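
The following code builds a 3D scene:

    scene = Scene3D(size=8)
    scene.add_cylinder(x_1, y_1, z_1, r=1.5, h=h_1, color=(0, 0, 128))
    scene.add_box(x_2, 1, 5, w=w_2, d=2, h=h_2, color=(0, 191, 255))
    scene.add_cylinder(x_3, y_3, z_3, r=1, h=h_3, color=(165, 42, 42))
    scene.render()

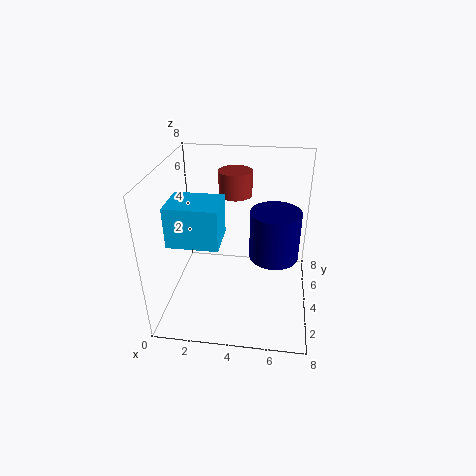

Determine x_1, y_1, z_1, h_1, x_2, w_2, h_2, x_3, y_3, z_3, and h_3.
x_1 = 6; y_1 = 5.5; z_1 = 2; h_1 = 3; x_2 = 1; w_2 = 2.5; h_2 = 2; x_3 = 3.5; y_3 = 6.5; z_3 = 5.5; h_3 = 1.5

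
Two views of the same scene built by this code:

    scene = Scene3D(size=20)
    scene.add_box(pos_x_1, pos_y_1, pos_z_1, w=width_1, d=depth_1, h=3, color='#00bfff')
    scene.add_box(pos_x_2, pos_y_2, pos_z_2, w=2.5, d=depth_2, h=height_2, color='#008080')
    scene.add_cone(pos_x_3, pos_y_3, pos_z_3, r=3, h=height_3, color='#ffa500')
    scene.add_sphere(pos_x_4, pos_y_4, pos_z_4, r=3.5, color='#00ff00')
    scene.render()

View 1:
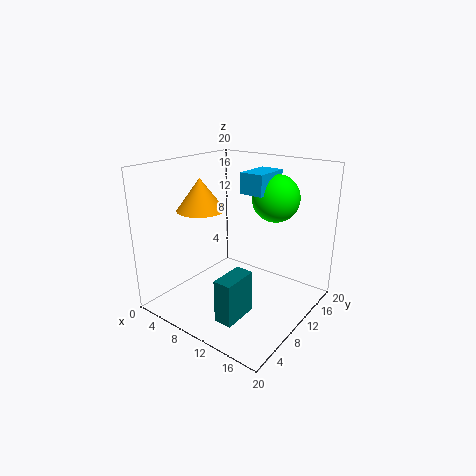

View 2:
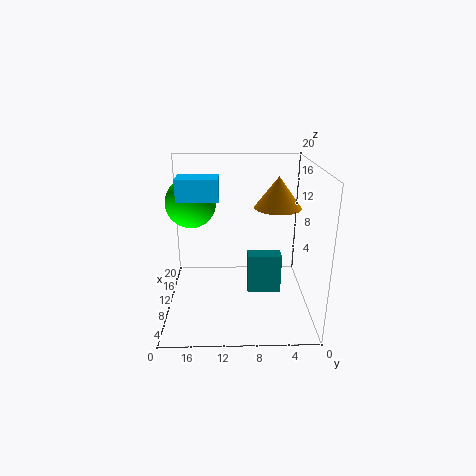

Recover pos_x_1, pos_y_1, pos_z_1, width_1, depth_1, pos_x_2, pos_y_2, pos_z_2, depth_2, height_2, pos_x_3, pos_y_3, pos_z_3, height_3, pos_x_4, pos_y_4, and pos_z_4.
pos_x_1 = 8.5
pos_y_1 = 12.5
pos_z_1 = 15.5
width_1 = 3.5
depth_1 = 5.5
pos_x_2 = 11
pos_y_2 = 3.5
pos_z_2 = 0.5
depth_2 = 5
height_2 = 6
pos_x_3 = 8
pos_y_3 = 5
pos_z_3 = 15
height_3 = 4
pos_x_4 = 12
pos_y_4 = 16.5
pos_z_4 = 14.5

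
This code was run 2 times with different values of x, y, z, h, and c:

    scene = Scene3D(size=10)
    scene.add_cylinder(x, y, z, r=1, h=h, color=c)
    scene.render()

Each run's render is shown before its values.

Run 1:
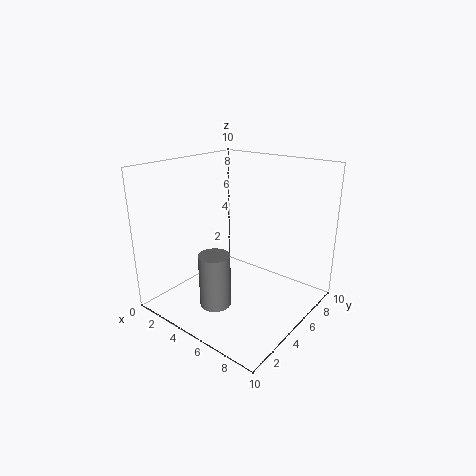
x = 5.5; y = 2; z = 1.5; h = 3.5; c = 'gray'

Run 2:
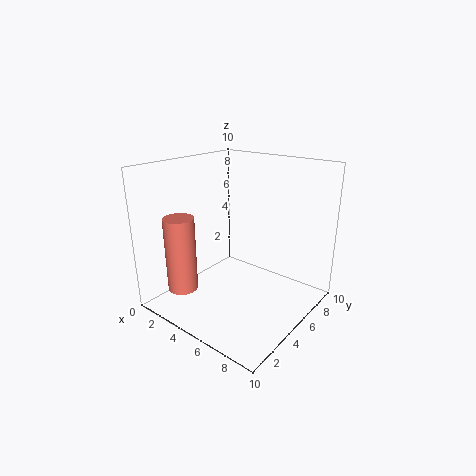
x = 3; y = 1.5; z = 2; h = 5; c = 'salmon'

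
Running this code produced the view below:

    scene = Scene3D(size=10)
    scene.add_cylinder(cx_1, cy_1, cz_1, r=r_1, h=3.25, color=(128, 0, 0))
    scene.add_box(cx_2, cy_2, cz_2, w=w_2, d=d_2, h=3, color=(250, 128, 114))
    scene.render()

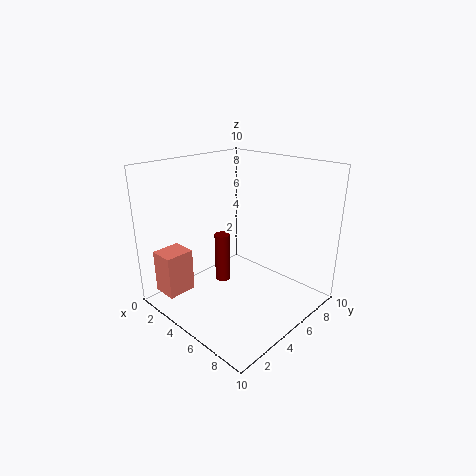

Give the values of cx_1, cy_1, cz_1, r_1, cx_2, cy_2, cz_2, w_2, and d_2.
cx_1 = 5; cy_1 = 3.5; cz_1 = 2.5; r_1 = 0.5; cx_2 = 1.25; cy_2 = 0.5; cz_2 = 1.25; w_2 = 1.75; d_2 = 2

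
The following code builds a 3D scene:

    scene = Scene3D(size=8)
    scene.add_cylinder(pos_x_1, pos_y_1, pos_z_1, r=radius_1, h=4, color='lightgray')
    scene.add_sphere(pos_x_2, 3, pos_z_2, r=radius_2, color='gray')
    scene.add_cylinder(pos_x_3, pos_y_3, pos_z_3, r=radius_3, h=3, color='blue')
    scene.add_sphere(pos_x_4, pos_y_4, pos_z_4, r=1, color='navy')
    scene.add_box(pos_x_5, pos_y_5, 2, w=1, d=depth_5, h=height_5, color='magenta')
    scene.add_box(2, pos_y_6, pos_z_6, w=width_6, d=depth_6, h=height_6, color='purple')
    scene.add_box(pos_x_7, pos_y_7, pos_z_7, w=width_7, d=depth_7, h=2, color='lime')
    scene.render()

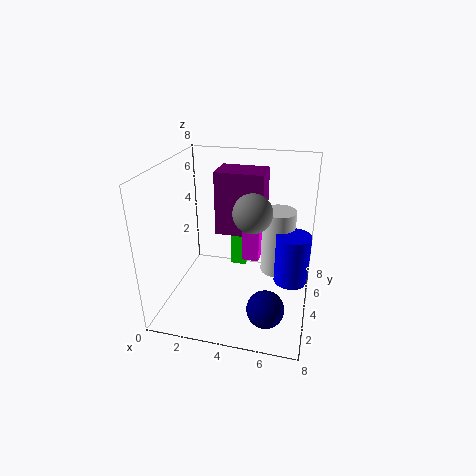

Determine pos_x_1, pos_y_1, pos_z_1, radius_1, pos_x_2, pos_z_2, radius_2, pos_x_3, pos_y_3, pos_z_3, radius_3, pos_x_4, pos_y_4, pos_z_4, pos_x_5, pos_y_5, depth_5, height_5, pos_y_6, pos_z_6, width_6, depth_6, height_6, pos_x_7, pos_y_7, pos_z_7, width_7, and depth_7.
pos_x_1 = 6, pos_y_1 = 6, pos_z_1 = 1, radius_1 = 1, pos_x_2 = 5, pos_z_2 = 6, radius_2 = 1, pos_x_3 = 7, pos_y_3 = 5, pos_z_3 = 1, radius_3 = 1, pos_x_4 = 6, pos_y_4 = 2, pos_z_4 = 1, pos_x_5 = 4, pos_y_5 = 5, depth_5 = 1, height_5 = 3, pos_y_6 = 6, pos_z_6 = 3, width_6 = 3, depth_6 = 2, height_6 = 4, pos_x_7 = 3, pos_y_7 = 6, pos_z_7 = 1, width_7 = 1, depth_7 = 1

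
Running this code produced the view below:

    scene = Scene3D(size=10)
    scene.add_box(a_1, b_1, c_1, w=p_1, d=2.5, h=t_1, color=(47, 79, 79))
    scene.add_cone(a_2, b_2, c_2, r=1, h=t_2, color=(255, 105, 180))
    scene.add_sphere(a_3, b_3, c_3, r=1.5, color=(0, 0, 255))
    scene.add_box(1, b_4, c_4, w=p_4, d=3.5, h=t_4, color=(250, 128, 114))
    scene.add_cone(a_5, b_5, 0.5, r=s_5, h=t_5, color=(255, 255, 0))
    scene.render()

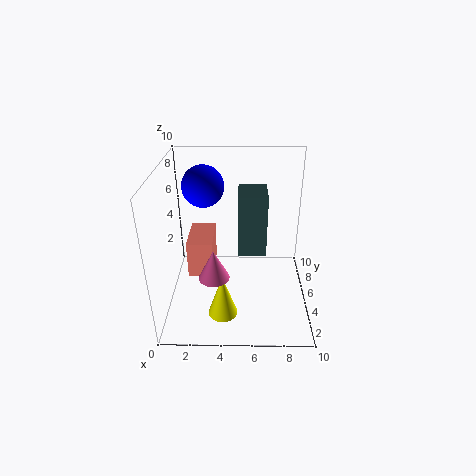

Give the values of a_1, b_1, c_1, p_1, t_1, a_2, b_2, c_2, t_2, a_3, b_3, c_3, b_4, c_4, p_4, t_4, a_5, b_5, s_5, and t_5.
a_1 = 5; b_1 = 5; c_1 = 3.5; p_1 = 2; t_1 = 4.5; a_2 = 3.5; b_2 = 2.5; c_2 = 3.5; t_2 = 2; a_3 = 2.5; b_3 = 7; c_3 = 8; b_4 = 6.5; c_4 = 0.5; p_4 = 2; t_4 = 3; a_5 = 4; b_5 = 2.5; s_5 = 1; t_5 = 3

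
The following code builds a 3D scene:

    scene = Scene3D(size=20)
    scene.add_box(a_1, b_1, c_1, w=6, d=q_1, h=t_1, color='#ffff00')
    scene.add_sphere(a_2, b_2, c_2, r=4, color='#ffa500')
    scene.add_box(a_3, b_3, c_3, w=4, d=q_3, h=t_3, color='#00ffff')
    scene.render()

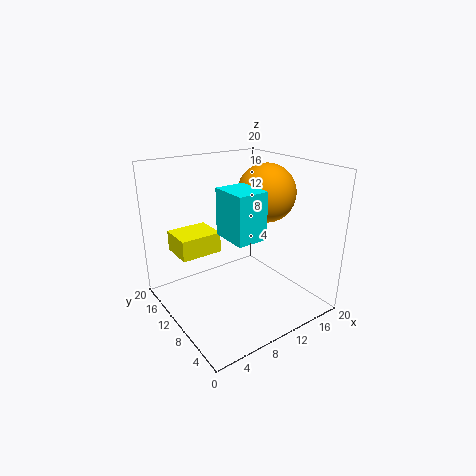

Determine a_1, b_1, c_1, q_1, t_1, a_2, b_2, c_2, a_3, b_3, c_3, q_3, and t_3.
a_1 = 3; b_1 = 13; c_1 = 7; q_1 = 5; t_1 = 3; a_2 = 14; b_2 = 9; c_2 = 16; a_3 = 6; b_3 = 4; c_3 = 12; q_3 = 5; t_3 = 6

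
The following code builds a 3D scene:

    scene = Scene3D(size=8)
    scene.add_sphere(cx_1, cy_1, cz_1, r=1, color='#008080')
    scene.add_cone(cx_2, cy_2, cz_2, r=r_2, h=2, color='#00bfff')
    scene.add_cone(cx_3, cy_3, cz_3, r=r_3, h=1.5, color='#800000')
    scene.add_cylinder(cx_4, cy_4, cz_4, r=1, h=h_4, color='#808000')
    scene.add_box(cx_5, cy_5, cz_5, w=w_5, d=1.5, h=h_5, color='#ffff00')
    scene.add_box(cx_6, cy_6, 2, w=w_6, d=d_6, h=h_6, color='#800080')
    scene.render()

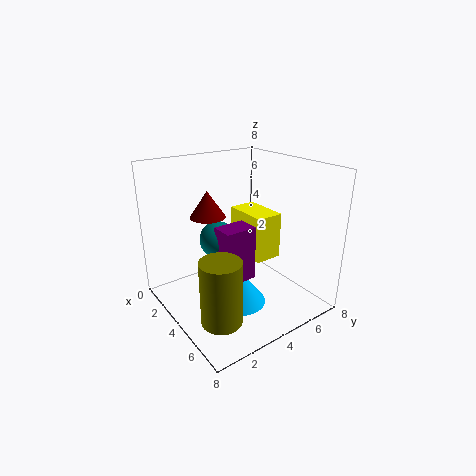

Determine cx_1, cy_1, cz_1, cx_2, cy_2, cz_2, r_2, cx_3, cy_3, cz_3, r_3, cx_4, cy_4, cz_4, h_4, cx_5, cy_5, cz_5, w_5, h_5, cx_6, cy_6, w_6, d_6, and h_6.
cx_1 = 3.5
cy_1 = 3
cz_1 = 4
cx_2 = 4.5
cy_2 = 3.75
cz_2 = 0.25
r_2 = 1.5
cx_3 = 2.5
cy_3 = 3
cz_3 = 5
r_3 = 1
cx_4 = 6.5
cy_4 = 1.25
cz_4 = 1.25
h_4 = 3.25
cx_5 = 3
cy_5 = 4.25
cz_5 = 3
w_5 = 2.5
h_5 = 2.5
cx_6 = 4
cy_6 = 2.5
w_6 = 1.25
d_6 = 1.75
h_6 = 3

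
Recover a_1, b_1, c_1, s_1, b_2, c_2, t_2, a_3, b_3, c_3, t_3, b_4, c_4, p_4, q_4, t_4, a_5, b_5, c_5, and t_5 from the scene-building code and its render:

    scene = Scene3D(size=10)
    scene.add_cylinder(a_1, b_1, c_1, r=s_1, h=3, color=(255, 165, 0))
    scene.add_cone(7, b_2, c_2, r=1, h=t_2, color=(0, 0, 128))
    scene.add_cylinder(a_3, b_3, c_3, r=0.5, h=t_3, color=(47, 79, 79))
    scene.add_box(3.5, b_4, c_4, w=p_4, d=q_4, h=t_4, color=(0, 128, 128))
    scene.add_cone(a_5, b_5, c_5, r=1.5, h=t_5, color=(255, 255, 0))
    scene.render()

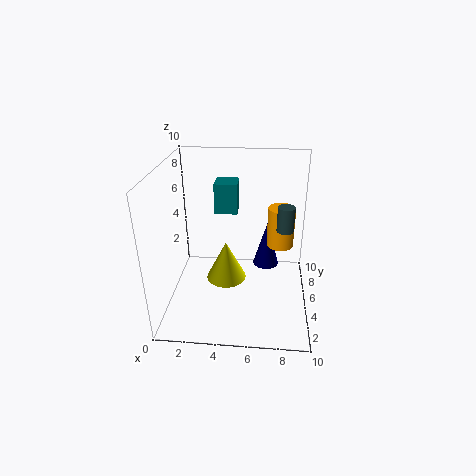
a_1 = 8; b_1 = 7; c_1 = 3.5; s_1 = 1; b_2 = 7.5; c_2 = 1.5; t_2 = 3.5; a_3 = 8; b_3 = 2.5; c_3 = 7; t_3 = 1.5; b_4 = 4.5; c_4 = 7; p_4 = 1.5; q_4 = 1.5; t_4 = 2; a_5 = 4; b_5 = 6; c_5 = 1; t_5 = 3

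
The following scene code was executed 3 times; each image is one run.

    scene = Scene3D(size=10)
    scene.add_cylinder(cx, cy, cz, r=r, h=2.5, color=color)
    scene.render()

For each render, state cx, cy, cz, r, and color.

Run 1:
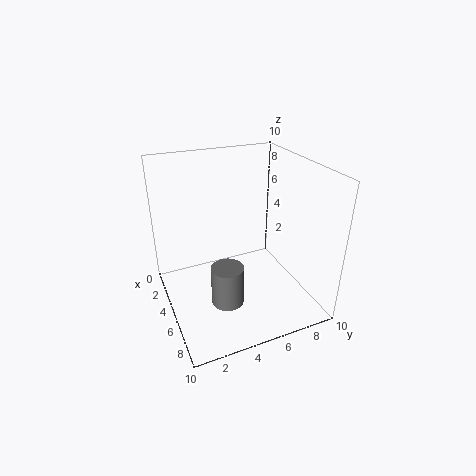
cx = 8
cy = 3
cz = 2.5
r = 1
color = 'gray'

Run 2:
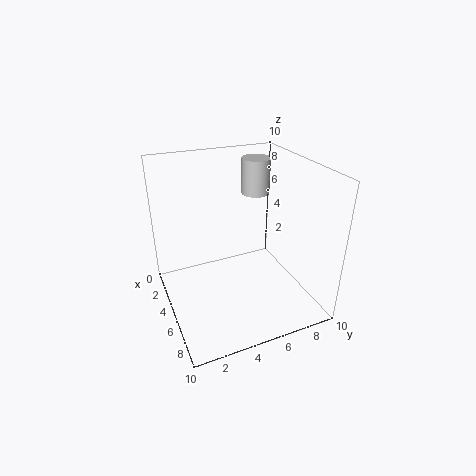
cx = 3.5
cy = 7
cz = 7.5
r = 1
color = 'lightgray'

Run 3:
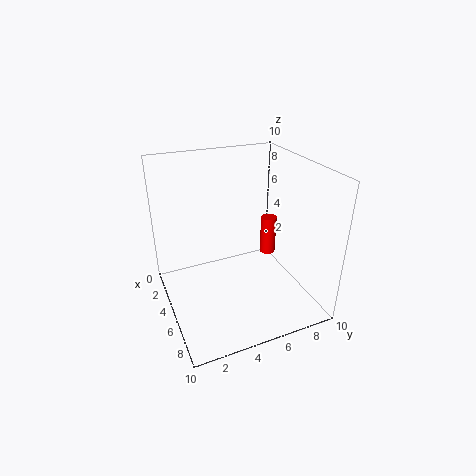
cx = 6.5
cy = 6.5
cz = 4.5
r = 0.5
color = 'red'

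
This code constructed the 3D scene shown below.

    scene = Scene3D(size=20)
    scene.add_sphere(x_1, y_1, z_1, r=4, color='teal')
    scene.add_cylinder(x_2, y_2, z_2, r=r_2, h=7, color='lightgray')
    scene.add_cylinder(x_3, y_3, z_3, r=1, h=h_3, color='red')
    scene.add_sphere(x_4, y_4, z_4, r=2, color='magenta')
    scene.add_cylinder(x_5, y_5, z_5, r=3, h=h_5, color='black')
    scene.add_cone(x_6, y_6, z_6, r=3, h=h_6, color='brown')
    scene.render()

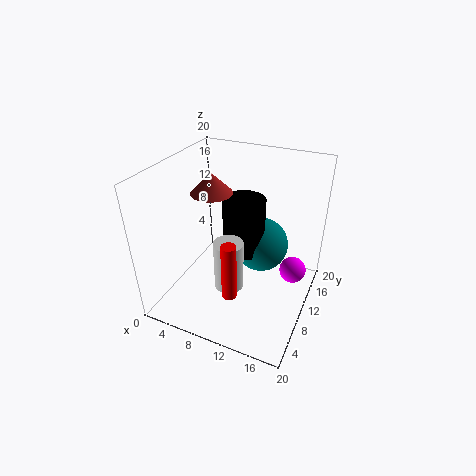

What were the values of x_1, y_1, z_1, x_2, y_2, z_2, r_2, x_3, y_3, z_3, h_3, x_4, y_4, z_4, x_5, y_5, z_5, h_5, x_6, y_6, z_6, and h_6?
x_1 = 12
y_1 = 14
z_1 = 7
x_2 = 10
y_2 = 7
z_2 = 4
r_2 = 2
x_3 = 11
y_3 = 5
z_3 = 4
h_3 = 8
x_4 = 17
y_4 = 15
z_4 = 3
x_5 = 10
y_5 = 12
z_5 = 7
h_5 = 8
x_6 = 5
y_6 = 12
z_6 = 15
h_6 = 3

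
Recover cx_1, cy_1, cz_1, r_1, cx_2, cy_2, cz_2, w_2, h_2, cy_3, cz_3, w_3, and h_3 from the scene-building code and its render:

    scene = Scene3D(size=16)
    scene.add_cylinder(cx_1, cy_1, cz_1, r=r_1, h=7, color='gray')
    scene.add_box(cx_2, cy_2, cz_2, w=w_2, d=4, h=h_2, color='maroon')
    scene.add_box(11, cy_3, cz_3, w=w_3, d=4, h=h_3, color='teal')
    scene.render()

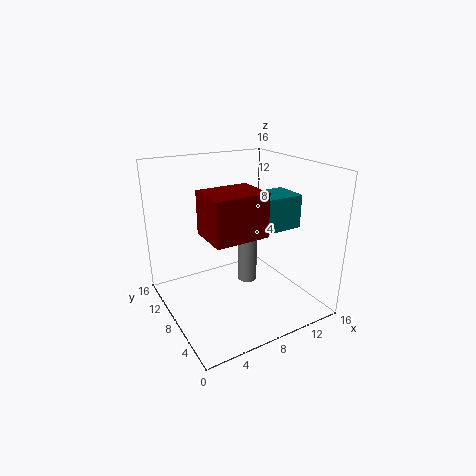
cx_1 = 8; cy_1 = 6; cz_1 = 4; r_1 = 1; cx_2 = 2; cy_2 = 1; cz_2 = 11; w_2 = 5; h_2 = 4; cy_3 = 7; cz_3 = 8; w_3 = 5; h_3 = 4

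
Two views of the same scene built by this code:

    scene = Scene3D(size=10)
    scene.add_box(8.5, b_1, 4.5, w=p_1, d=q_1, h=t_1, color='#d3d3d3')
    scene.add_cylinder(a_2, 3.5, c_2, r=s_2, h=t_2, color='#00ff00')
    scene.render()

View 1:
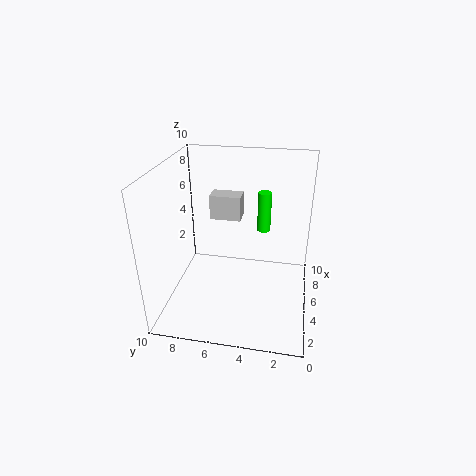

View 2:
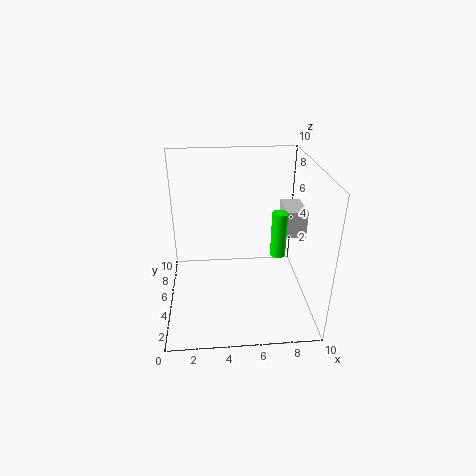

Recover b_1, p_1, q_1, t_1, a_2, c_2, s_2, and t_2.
b_1 = 5.5
p_1 = 1.5
q_1 = 2.5
t_1 = 2
a_2 = 7.5
c_2 = 4.5
s_2 = 0.5
t_2 = 3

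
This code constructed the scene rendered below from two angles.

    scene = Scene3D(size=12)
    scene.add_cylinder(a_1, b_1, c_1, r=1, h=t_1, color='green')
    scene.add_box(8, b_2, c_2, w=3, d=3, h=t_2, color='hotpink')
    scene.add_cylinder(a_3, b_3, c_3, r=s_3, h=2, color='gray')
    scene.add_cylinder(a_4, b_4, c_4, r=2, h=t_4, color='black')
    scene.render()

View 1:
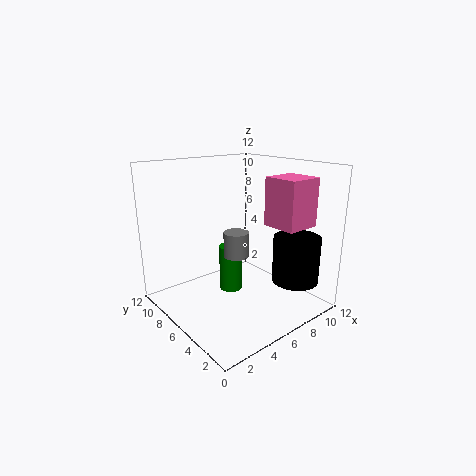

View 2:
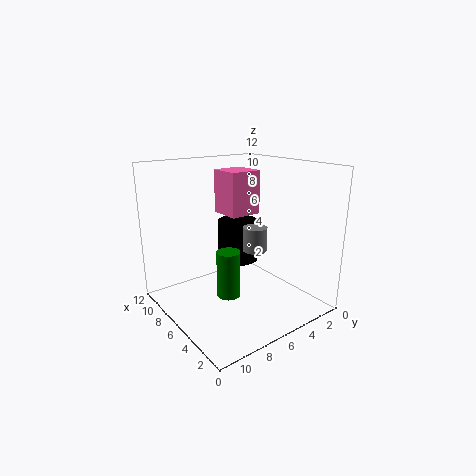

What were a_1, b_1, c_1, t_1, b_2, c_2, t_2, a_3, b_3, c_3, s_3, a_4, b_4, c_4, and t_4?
a_1 = 6
b_1 = 7
c_1 = 1
t_1 = 4
b_2 = 2
c_2 = 7
t_2 = 4
a_3 = 5
b_3 = 5
c_3 = 5
s_3 = 1
a_4 = 10
b_4 = 3
c_4 = 2
t_4 = 4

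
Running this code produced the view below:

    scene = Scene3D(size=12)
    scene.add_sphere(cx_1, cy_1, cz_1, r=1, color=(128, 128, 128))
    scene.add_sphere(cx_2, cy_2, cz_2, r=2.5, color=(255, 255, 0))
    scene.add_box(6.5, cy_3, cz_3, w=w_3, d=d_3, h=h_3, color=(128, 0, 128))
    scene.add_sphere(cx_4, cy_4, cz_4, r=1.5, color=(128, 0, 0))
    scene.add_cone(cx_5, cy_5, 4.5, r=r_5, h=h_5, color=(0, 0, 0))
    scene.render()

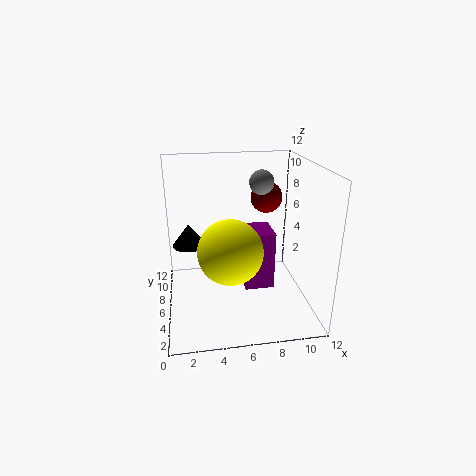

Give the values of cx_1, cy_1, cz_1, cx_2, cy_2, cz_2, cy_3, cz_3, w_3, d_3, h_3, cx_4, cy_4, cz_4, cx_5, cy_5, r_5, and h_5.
cx_1 = 8, cy_1 = 6.5, cz_1 = 10.5, cx_2 = 5, cy_2 = 3.5, cz_2 = 6, cy_3 = 5, cz_3 = 1.5, w_3 = 2.5, d_3 = 3, h_3 = 5, cx_4 = 9.5, cy_4 = 10.5, cz_4 = 8, cx_5 = 2, cy_5 = 8.5, r_5 = 1.5, h_5 = 2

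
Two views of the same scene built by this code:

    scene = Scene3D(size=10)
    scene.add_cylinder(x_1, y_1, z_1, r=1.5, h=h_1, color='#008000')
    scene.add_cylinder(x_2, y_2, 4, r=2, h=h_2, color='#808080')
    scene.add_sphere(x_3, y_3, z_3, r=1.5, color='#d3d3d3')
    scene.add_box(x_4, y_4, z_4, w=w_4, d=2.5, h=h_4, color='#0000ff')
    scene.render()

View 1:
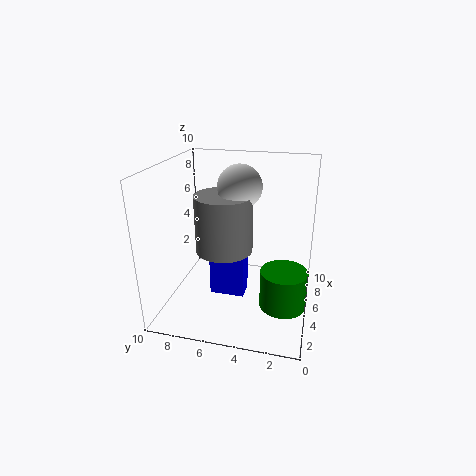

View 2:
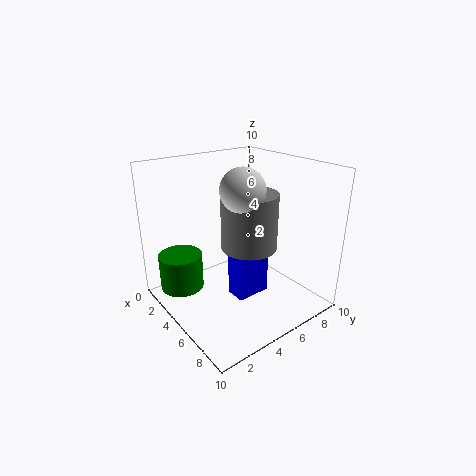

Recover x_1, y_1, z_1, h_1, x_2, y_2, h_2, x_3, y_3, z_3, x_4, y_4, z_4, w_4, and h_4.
x_1 = 3; y_1 = 1.5; z_1 = 1.5; h_1 = 2.5; x_2 = 5; y_2 = 6; h_2 = 4; x_3 = 5.5; y_3 = 5; z_3 = 8.5; x_4 = 4.5; y_4 = 4.5; z_4 = 0.5; w_4 = 1.5; h_4 = 4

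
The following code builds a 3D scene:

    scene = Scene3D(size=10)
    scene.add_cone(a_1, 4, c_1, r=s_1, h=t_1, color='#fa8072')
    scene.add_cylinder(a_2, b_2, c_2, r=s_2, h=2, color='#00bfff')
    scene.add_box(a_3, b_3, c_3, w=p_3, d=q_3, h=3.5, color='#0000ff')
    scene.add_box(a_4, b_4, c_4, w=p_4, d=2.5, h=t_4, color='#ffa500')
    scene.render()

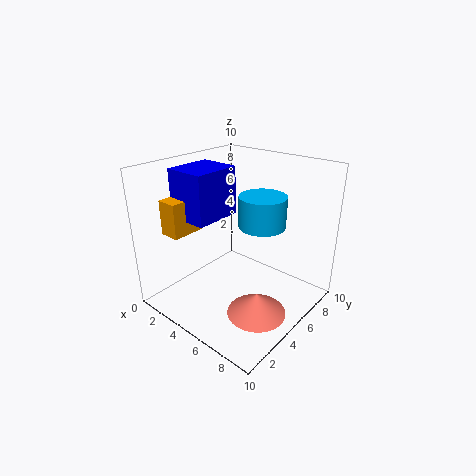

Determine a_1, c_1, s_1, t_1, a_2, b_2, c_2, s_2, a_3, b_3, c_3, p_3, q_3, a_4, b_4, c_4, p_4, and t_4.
a_1 = 7.5, c_1 = 0.5, s_1 = 2, t_1 = 1.5, a_2 = 7, b_2 = 5, c_2 = 6.5, s_2 = 1.5, a_3 = 0.5, b_3 = 3, c_3 = 6, p_3 = 3, q_3 = 3.5, a_4 = 0.5, b_4 = 2, c_4 = 5, p_4 = 1.5, t_4 = 2.5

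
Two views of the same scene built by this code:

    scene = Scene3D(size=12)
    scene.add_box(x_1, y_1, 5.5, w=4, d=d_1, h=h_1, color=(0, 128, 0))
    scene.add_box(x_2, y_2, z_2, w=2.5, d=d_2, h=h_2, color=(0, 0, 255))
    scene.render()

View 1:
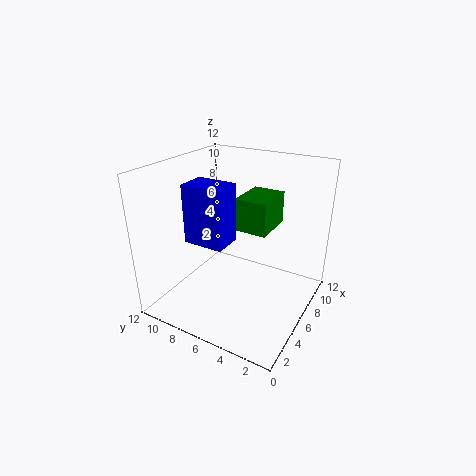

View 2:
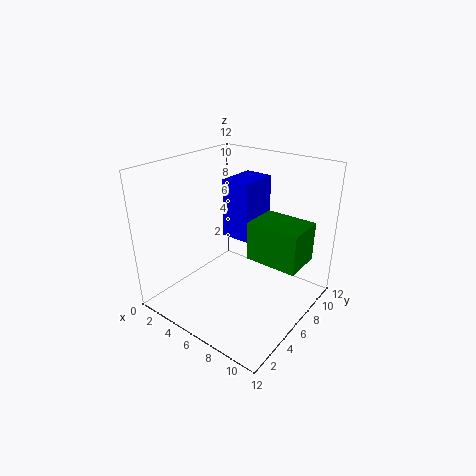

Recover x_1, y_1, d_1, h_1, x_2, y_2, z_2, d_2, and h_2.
x_1 = 8, y_1 = 4.5, d_1 = 3, h_1 = 3, x_2 = 4, y_2 = 6.5, z_2 = 5.5, d_2 = 3.5, h_2 = 5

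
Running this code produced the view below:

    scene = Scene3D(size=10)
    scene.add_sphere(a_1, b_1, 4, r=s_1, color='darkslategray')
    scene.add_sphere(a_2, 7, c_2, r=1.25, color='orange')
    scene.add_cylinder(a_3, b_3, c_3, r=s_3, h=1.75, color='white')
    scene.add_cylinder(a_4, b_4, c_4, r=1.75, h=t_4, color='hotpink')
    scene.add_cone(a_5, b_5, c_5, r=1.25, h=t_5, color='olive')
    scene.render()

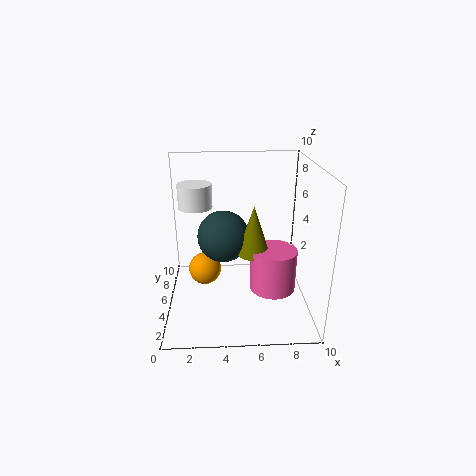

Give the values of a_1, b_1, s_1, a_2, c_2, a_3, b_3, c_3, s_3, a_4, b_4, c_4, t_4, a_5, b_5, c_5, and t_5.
a_1 = 4, b_1 = 7.5, s_1 = 2, a_2 = 2.5, c_2 = 1.5, a_3 = 2, b_3 = 7.25, c_3 = 6.5, s_3 = 1.25, a_4 = 7.75, b_4 = 6, c_4 = 0.25, t_4 = 3.25, a_5 = 6.25, b_5 = 6.5, c_5 = 3, t_5 = 3.75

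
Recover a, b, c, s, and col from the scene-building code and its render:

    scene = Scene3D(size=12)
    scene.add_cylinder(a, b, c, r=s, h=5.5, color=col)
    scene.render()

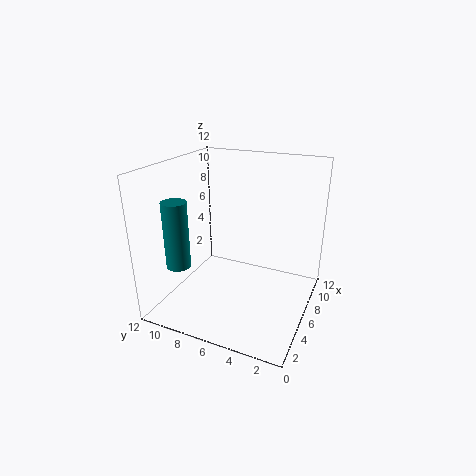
a = 3, b = 10, c = 4, s = 1, col = 'teal'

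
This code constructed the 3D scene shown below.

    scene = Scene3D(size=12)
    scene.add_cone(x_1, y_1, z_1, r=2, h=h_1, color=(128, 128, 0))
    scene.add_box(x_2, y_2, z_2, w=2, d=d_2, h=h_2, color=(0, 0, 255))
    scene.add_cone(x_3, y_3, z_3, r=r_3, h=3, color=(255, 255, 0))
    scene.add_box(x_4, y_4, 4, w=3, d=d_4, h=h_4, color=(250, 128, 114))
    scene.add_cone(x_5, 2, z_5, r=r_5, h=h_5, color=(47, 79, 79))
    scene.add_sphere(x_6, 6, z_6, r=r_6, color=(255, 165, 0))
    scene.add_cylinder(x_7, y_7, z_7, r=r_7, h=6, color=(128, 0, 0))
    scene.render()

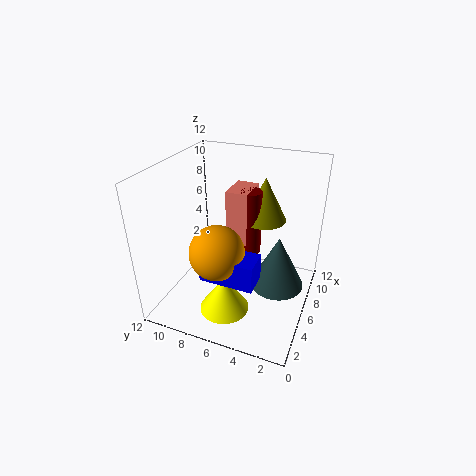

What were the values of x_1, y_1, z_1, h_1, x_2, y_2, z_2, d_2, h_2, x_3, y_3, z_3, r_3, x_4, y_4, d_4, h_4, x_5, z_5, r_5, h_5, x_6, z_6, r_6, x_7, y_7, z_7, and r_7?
x_1 = 10, y_1 = 5, z_1 = 6, h_1 = 4, x_2 = 1, y_2 = 3, z_2 = 5, d_2 = 4, h_2 = 2, x_3 = 3, y_3 = 6, z_3 = 1, r_3 = 2, x_4 = 8, y_4 = 6, d_4 = 2, h_4 = 5, x_5 = 4, z_5 = 4, r_5 = 2, h_5 = 4, x_6 = 2, z_6 = 7, r_6 = 2, x_7 = 9, y_7 = 6, z_7 = 3, r_7 = 1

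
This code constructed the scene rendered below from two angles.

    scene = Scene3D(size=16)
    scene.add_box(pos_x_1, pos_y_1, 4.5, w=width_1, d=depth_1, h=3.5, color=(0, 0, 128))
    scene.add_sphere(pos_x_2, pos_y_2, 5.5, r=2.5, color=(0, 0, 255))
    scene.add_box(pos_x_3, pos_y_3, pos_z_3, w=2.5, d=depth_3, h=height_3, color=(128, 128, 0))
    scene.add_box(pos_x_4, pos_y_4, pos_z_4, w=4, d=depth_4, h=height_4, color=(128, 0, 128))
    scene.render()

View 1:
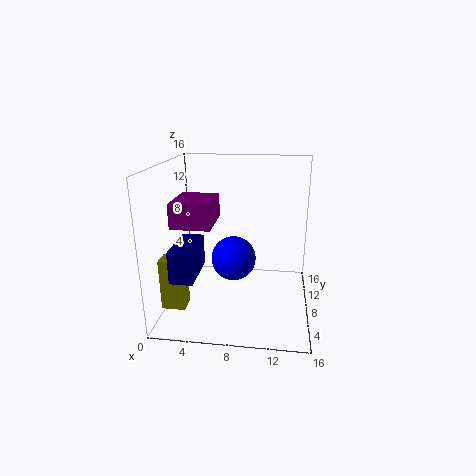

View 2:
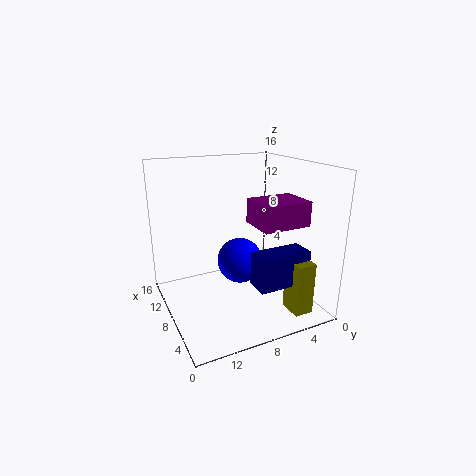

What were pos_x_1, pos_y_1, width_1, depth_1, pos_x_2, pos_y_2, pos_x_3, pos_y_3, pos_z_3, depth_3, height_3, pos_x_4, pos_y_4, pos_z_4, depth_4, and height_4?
pos_x_1 = 1.5
pos_y_1 = 3
width_1 = 2.5
depth_1 = 5.5
pos_x_2 = 7.5
pos_y_2 = 8
pos_x_3 = 0.5
pos_y_3 = 3
pos_z_3 = 1.5
depth_3 = 2
height_3 = 5.5
pos_x_4 = 2
pos_y_4 = 3
pos_z_4 = 10.5
depth_4 = 5
height_4 = 2.5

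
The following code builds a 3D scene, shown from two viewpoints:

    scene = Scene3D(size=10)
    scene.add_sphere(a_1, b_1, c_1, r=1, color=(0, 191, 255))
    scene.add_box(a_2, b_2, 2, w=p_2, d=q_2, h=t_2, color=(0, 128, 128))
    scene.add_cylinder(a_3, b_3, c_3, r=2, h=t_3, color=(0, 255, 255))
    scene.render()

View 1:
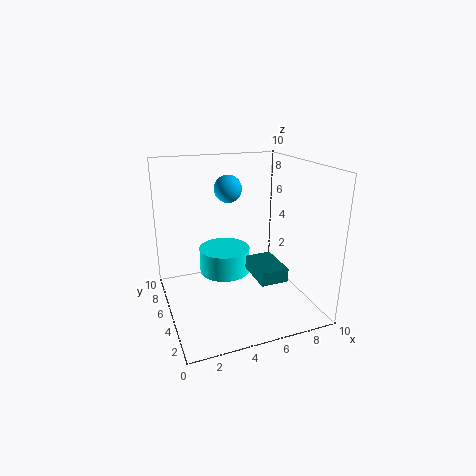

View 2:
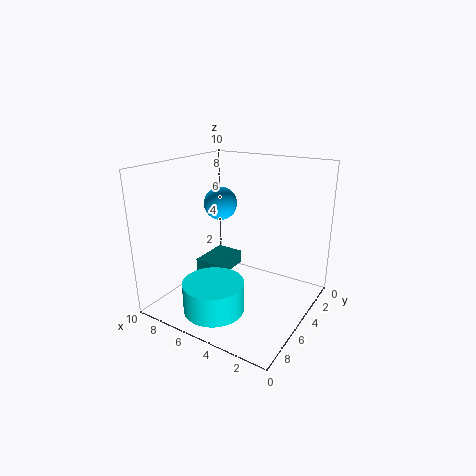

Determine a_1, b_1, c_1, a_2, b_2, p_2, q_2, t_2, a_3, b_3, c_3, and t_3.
a_1 = 5; b_1 = 7; c_1 = 8; a_2 = 6; b_2 = 3; p_2 = 2; q_2 = 3; t_2 = 1; a_3 = 5; b_3 = 8; c_3 = 1; t_3 = 2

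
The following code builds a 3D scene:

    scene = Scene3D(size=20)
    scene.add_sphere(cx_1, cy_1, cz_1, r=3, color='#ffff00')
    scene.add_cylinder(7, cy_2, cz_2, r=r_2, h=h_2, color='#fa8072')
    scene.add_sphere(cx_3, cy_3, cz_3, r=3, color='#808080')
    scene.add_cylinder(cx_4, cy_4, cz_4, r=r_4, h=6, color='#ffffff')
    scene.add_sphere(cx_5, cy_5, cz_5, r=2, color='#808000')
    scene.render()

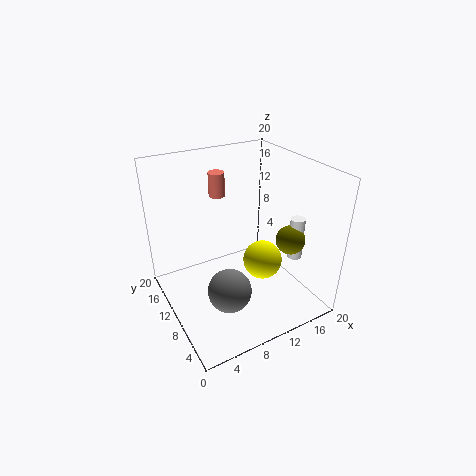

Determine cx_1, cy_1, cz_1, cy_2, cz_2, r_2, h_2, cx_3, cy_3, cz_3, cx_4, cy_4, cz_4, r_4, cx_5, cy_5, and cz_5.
cx_1 = 15, cy_1 = 11, cz_1 = 4, cy_2 = 10, cz_2 = 17, r_2 = 1, h_2 = 3, cx_3 = 7, cy_3 = 7, cz_3 = 4, cx_4 = 17, cy_4 = 6, cz_4 = 7, r_4 = 1, cx_5 = 16, cy_5 = 6, cz_5 = 10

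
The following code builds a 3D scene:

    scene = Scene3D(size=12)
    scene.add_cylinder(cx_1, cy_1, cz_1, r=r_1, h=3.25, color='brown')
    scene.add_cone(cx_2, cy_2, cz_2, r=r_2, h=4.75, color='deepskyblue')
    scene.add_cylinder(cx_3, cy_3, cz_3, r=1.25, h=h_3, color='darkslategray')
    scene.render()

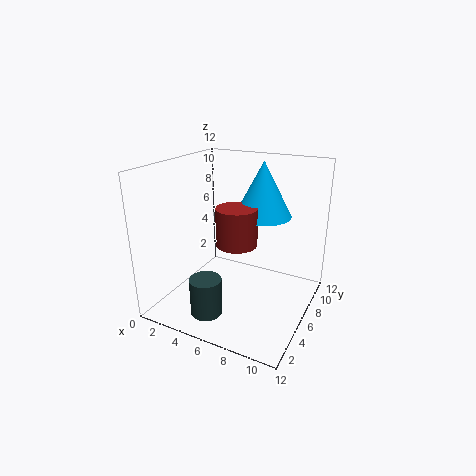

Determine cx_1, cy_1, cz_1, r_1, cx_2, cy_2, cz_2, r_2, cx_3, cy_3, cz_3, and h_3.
cx_1 = 5.75, cy_1 = 6.25, cz_1 = 5.25, r_1 = 1.75, cx_2 = 7, cy_2 = 8.75, cz_2 = 7.25, r_2 = 2.5, cx_3 = 5.25, cy_3 = 2, cz_3 = 1, h_3 = 3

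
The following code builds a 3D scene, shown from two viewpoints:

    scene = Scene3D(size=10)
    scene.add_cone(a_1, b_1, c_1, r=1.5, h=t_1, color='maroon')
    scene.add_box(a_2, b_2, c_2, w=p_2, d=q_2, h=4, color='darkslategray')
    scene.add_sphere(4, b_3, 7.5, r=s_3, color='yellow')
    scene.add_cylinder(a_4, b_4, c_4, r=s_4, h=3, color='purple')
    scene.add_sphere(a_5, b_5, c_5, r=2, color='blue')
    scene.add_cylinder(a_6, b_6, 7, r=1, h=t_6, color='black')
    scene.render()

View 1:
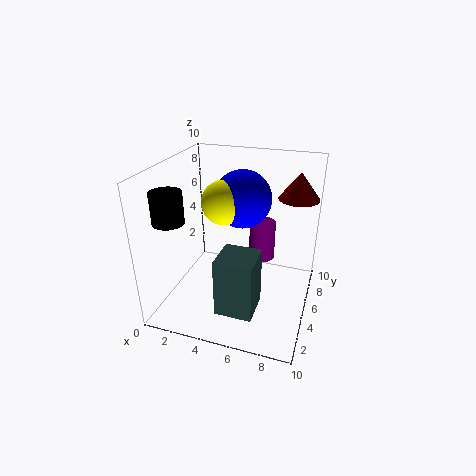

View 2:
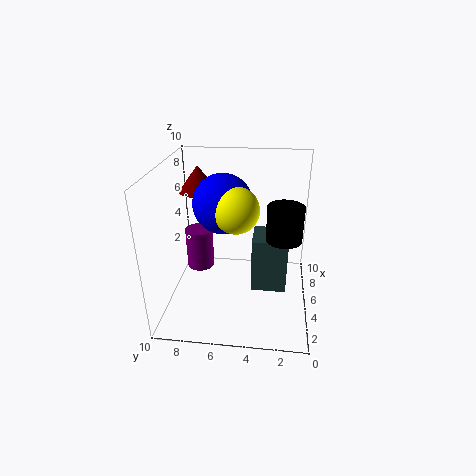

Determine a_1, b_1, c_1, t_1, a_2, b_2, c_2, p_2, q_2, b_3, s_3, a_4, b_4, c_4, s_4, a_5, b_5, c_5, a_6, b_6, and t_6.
a_1 = 8.5
b_1 = 8.5
c_1 = 7
t_1 = 2
a_2 = 4.5
b_2 = 1.5
c_2 = 1
p_2 = 2.5
q_2 = 2.5
b_3 = 5
s_3 = 1.5
a_4 = 6
b_4 = 8
c_4 = 2
s_4 = 1
a_5 = 5
b_5 = 6
c_5 = 7.5
a_6 = 1.5
b_6 = 2
t_6 = 2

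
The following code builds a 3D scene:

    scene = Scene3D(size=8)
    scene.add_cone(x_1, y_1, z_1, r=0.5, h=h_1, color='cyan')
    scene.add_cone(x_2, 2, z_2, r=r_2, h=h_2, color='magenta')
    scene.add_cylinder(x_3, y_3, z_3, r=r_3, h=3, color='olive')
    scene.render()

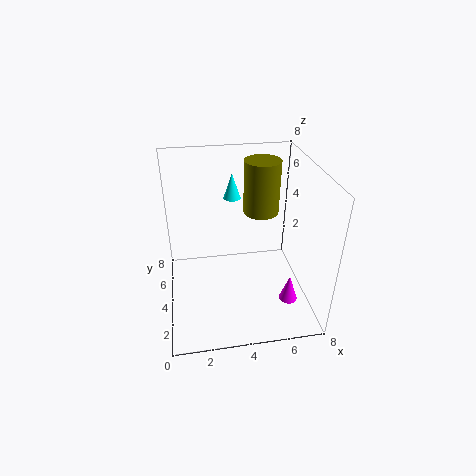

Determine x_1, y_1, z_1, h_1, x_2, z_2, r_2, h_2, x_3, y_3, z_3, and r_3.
x_1 = 4; y_1 = 6; z_1 = 5.5; h_1 = 1.5; x_2 = 6.5; z_2 = 1; r_2 = 0.5; h_2 = 1.5; x_3 = 5.5; y_3 = 5; z_3 = 5; r_3 = 1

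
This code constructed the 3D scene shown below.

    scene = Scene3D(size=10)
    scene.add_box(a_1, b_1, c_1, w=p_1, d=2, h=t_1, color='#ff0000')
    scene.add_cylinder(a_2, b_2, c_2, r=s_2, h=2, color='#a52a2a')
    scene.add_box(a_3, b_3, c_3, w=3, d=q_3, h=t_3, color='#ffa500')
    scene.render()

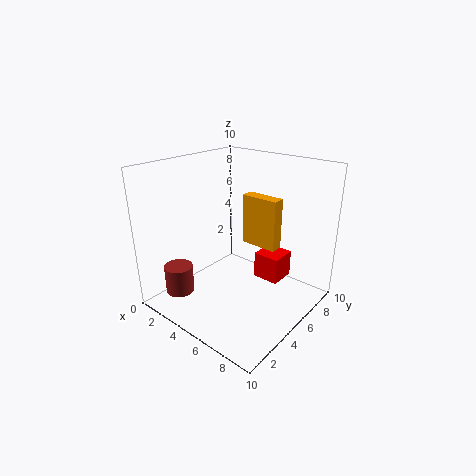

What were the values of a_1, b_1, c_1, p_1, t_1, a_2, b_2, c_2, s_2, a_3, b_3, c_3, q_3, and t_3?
a_1 = 5; b_1 = 7; c_1 = 1; p_1 = 2; t_1 = 2; a_2 = 2; b_2 = 2; c_2 = 1; s_2 = 1; a_3 = 3; b_3 = 8; c_3 = 3; q_3 = 1; t_3 = 4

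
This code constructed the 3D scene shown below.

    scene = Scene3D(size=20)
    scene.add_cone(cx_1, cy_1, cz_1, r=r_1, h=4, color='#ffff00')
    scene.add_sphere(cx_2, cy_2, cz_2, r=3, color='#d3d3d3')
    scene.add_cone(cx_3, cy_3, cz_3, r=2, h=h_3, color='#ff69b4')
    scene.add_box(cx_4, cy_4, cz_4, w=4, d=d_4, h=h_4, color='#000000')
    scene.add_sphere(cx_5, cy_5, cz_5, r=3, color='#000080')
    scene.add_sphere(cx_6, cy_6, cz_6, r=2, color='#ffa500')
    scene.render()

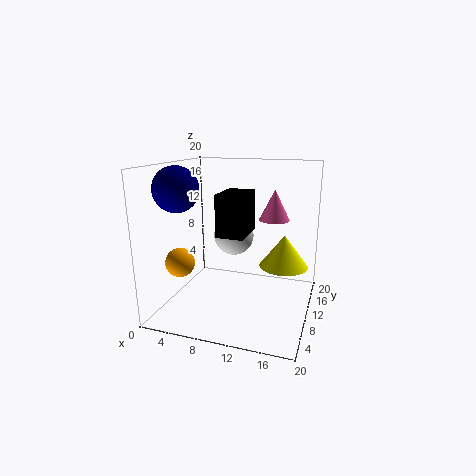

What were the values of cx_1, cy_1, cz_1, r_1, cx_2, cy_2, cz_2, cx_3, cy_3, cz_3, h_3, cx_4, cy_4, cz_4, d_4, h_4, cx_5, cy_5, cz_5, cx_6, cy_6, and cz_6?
cx_1 = 17, cy_1 = 7, cz_1 = 8, r_1 = 3, cx_2 = 8, cy_2 = 14, cz_2 = 9, cx_3 = 15, cy_3 = 10, cz_3 = 13, h_3 = 4, cx_4 = 7, cy_4 = 9, cz_4 = 10, d_4 = 6, h_4 = 6, cx_5 = 3, cy_5 = 6, cz_5 = 17, cx_6 = 3, cy_6 = 6, cz_6 = 7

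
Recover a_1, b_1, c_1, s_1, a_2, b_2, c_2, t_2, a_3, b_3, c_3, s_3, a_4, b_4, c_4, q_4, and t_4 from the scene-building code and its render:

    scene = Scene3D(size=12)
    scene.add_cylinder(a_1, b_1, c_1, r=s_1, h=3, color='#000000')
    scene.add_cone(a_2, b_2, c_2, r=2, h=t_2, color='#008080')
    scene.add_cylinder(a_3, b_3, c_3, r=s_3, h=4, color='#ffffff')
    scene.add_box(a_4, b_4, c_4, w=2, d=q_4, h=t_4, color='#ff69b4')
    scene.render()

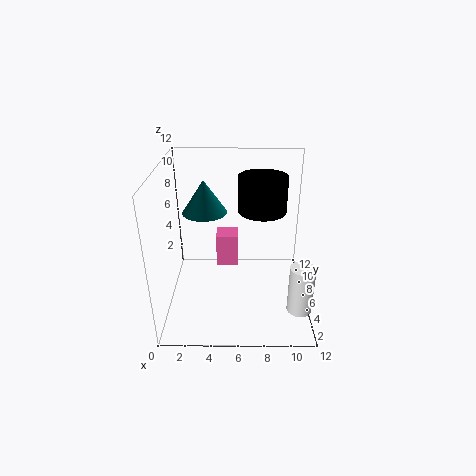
a_1 = 8, b_1 = 7, c_1 = 8, s_1 = 2, a_2 = 3, b_2 = 9, c_2 = 7, t_2 = 3, a_3 = 11, b_3 = 3, c_3 = 1, s_3 = 1, a_4 = 4, b_4 = 8, c_4 = 2, q_4 = 2, t_4 = 3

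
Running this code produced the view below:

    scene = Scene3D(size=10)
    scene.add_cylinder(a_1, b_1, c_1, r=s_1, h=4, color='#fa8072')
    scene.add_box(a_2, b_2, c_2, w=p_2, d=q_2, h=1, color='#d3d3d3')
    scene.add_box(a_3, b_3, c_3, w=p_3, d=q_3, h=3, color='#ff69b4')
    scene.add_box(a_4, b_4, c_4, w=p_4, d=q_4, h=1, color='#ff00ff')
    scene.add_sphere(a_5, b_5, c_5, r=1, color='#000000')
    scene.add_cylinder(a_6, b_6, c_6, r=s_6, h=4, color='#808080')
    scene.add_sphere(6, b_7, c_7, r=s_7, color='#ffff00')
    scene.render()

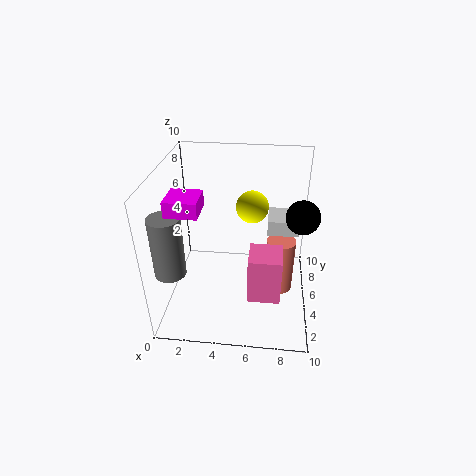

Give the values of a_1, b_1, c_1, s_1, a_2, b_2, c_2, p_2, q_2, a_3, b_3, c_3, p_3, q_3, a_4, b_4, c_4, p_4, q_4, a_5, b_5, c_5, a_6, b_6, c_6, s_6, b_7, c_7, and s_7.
a_1 = 8; b_1 = 5; c_1 = 1; s_1 = 1; a_2 = 7; b_2 = 4; c_2 = 6; p_2 = 2; q_2 = 2; a_3 = 6; b_3 = 1; c_3 = 3; p_3 = 2; q_3 = 2; a_4 = 1; b_4 = 2; c_4 = 8; p_4 = 2; q_4 = 2; a_5 = 9; b_5 = 3; c_5 = 8; a_6 = 1; b_6 = 2; c_6 = 4; s_6 = 1; b_7 = 4; c_7 = 8; s_7 = 1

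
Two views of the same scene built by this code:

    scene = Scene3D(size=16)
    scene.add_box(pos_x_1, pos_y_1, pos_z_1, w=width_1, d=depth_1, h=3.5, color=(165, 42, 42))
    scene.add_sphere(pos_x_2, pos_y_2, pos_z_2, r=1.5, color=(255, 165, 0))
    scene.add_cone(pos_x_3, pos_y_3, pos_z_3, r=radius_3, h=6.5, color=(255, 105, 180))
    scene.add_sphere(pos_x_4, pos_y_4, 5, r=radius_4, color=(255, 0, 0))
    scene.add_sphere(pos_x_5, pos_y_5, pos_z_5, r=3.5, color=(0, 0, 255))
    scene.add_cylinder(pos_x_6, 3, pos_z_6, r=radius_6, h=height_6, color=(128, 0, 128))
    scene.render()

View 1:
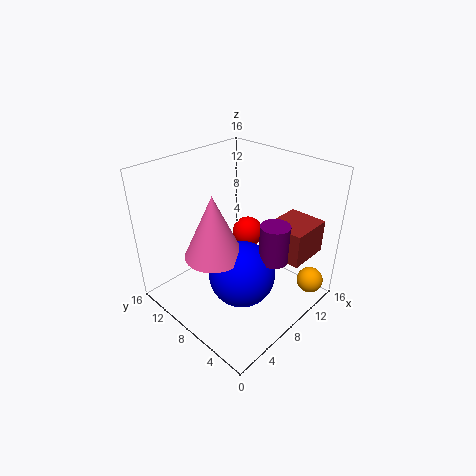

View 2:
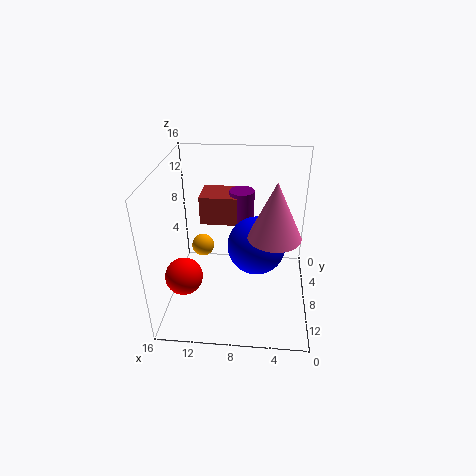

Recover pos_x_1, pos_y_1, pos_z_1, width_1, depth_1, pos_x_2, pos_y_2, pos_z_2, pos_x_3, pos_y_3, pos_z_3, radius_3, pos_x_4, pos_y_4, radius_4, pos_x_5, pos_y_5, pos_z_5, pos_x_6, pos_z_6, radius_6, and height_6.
pos_x_1 = 8.5; pos_y_1 = 0.5; pos_z_1 = 7.5; width_1 = 4.5; depth_1 = 4; pos_x_2 = 13.5; pos_y_2 = 1.5; pos_z_2 = 2.5; pos_x_3 = 4; pos_y_3 = 7.5; pos_z_3 = 8; radius_3 = 3; pos_x_4 = 13.5; pos_y_4 = 11.5; radius_4 = 2; pos_x_5 = 6; pos_y_5 = 5.5; pos_z_5 = 5.5; pos_x_6 = 8; pos_z_6 = 7.5; radius_6 = 1.5; height_6 = 4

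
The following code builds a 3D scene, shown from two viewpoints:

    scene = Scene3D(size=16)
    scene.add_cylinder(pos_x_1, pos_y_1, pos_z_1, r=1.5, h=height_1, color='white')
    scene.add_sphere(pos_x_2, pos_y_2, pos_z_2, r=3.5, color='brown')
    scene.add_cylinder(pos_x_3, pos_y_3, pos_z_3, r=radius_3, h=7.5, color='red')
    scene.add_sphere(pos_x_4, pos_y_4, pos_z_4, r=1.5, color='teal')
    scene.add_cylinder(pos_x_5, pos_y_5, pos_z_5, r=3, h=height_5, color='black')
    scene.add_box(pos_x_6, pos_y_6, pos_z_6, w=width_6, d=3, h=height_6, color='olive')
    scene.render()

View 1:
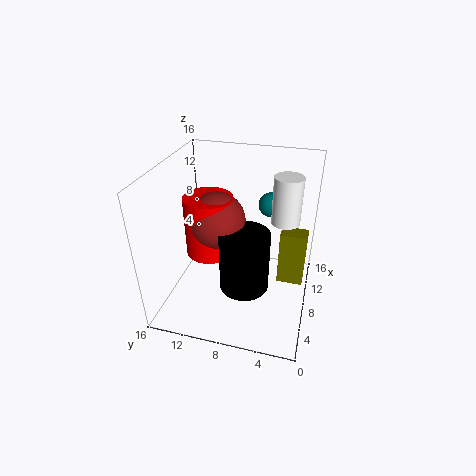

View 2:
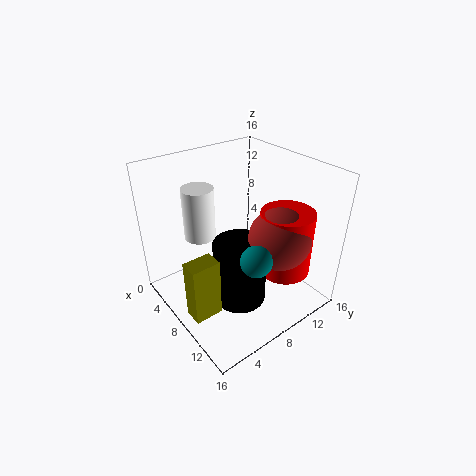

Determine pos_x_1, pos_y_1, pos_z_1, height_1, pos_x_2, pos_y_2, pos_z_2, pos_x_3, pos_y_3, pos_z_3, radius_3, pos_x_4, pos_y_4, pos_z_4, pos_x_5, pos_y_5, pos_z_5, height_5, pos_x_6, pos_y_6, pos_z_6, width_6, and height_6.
pos_x_1 = 8.5; pos_y_1 = 3; pos_z_1 = 10.5; height_1 = 5; pos_x_2 = 11; pos_y_2 = 11.5; pos_z_2 = 8; pos_x_3 = 11; pos_y_3 = 12.5; pos_z_3 = 3.5; radius_3 = 3; pos_x_4 = 14; pos_y_4 = 5.5; pos_z_4 = 9.5; pos_x_5 = 9; pos_y_5 = 7.5; pos_z_5 = 0.5; height_5 = 7.5; pos_x_6 = 9; pos_y_6 = 0.5; pos_z_6 = 2; width_6 = 2; height_6 = 6.5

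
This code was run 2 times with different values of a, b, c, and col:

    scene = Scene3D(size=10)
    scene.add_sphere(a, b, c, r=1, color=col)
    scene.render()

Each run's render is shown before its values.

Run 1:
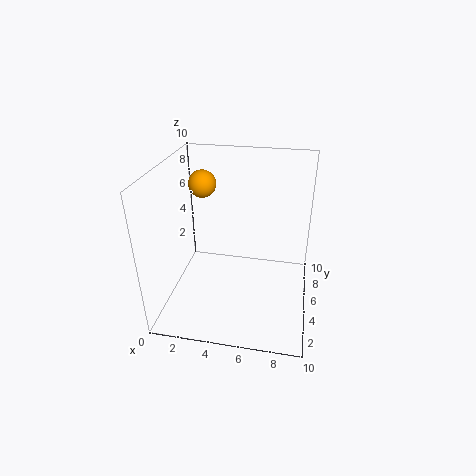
a = 2, b = 7, c = 8, col = 'orange'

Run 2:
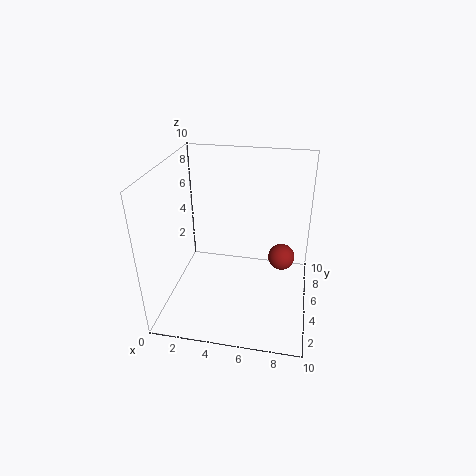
a = 8, b = 7, c = 2.5, col = 'brown'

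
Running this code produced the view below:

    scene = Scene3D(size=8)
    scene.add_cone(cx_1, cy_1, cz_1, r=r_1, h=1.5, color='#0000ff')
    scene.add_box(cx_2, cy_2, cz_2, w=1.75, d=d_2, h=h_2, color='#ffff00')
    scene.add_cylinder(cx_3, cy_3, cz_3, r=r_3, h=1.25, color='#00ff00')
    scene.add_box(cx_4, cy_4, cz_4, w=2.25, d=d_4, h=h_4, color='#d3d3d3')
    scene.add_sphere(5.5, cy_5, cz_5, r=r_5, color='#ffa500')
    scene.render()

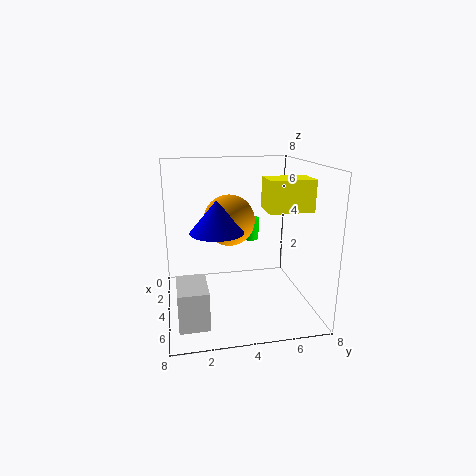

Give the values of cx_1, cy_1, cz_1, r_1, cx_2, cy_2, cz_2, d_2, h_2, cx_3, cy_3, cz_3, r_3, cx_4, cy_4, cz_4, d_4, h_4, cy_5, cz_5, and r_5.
cx_1 = 6.5
cy_1 = 2.5
cz_1 = 5.25
r_1 = 1.25
cx_2 = 3.25
cy_2 = 5.5
cz_2 = 5.5
d_2 = 2.5
h_2 = 1.75
cx_3 = 2.75
cy_3 = 5
cz_3 = 3.5
r_3 = 0.5
cx_4 = 5
cy_4 = 0.5
cz_4 = 0.5
d_4 = 1.5
h_4 = 2
cy_5 = 3.25
cz_5 = 5.5
r_5 = 1.25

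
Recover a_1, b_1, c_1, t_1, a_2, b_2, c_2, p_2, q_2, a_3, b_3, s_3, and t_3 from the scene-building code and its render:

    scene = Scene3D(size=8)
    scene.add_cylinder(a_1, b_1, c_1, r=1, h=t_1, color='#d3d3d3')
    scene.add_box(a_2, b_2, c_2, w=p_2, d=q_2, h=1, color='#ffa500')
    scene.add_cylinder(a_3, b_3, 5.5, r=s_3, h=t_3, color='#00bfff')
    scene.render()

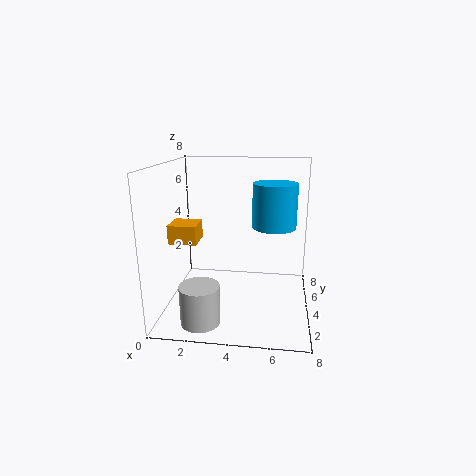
a_1 = 2.5; b_1 = 1; c_1 = 0.5; t_1 = 2; a_2 = 0.5; b_2 = 2.5; c_2 = 4; p_2 = 1.5; q_2 = 1.5; a_3 = 6; b_3 = 1.5; s_3 = 1; t_3 = 2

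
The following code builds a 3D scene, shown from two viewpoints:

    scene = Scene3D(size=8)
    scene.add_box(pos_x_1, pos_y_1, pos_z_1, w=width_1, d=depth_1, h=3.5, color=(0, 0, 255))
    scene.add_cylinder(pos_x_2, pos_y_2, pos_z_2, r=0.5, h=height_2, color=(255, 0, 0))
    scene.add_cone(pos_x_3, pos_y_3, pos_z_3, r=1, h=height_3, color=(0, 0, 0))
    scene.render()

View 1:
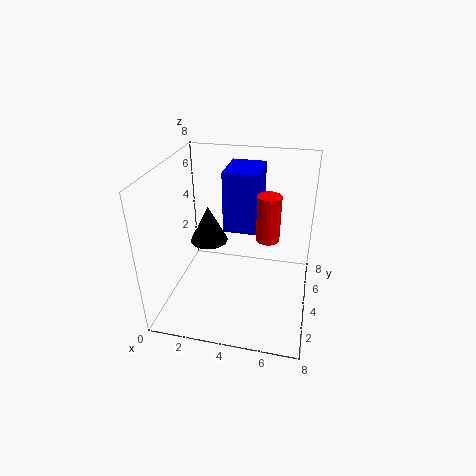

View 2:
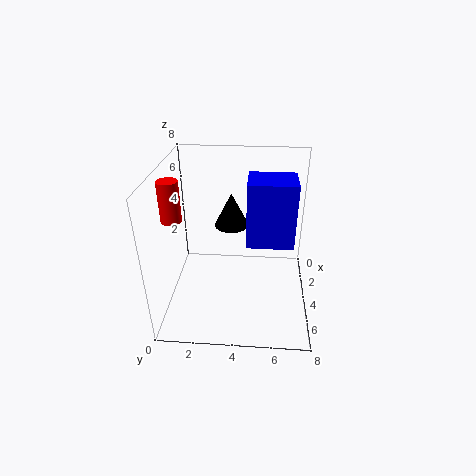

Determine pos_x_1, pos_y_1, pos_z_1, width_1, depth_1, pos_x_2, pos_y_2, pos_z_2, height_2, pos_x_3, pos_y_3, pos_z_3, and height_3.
pos_x_1 = 3; pos_y_1 = 4.5; pos_z_1 = 4; width_1 = 2; depth_1 = 2.5; pos_x_2 = 6; pos_y_2 = 1; pos_z_2 = 6; height_2 = 2; pos_x_3 = 2.5; pos_y_3 = 3.5; pos_z_3 = 4; height_3 = 2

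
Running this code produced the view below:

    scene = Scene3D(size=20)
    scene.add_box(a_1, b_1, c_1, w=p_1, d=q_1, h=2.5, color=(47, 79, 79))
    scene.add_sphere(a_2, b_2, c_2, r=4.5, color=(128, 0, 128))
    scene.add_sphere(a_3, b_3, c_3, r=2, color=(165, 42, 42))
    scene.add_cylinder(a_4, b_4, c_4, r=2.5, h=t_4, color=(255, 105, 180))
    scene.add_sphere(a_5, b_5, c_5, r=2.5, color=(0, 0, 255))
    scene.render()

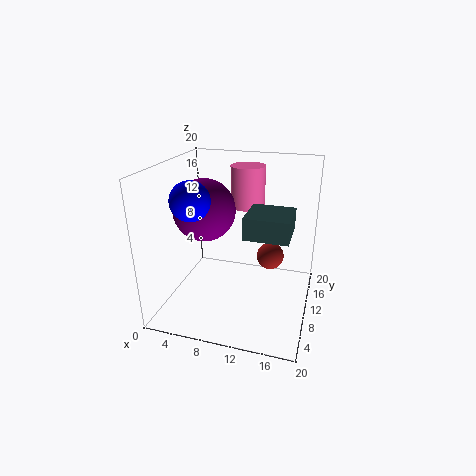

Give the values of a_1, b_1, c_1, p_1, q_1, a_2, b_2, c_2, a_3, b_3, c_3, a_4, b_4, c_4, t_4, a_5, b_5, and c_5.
a_1 = 13
b_1 = 1.5
c_1 = 14
p_1 = 5
q_1 = 5
a_2 = 4.5
b_2 = 11.5
c_2 = 13
a_3 = 14
b_3 = 13.5
c_3 = 6
a_4 = 10
b_4 = 15
c_4 = 13
t_4 = 6
a_5 = 5.5
b_5 = 5
c_5 = 16.5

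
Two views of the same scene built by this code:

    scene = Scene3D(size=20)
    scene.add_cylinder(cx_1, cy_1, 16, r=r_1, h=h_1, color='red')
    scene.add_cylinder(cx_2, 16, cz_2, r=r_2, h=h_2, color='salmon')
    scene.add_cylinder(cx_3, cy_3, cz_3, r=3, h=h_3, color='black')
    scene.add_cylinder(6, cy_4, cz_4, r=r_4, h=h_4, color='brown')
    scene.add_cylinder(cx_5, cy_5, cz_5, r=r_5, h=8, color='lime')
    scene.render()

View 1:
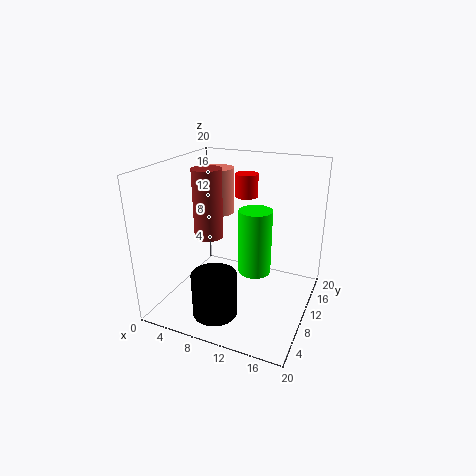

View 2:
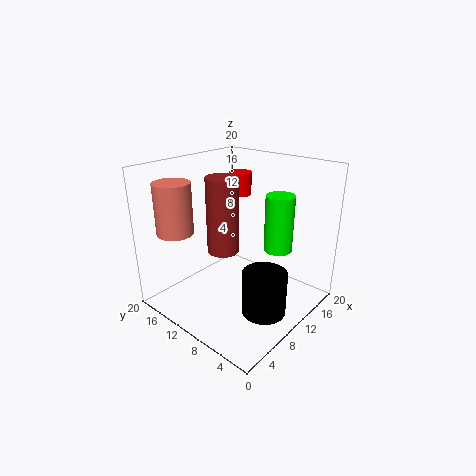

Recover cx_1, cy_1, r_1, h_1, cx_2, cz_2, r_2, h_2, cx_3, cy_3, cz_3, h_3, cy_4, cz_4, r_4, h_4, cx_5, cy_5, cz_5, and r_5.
cx_1 = 11; cy_1 = 10.5; r_1 = 1.5; h_1 = 3; cx_2 = 4; cz_2 = 11; r_2 = 2.5; h_2 = 7; cx_3 = 9; cy_3 = 4.5; cz_3 = 1; h_3 = 6; cy_4 = 9; cz_4 = 10; r_4 = 2; h_4 = 9.5; cx_5 = 14; cy_5 = 6; cz_5 = 8; r_5 = 2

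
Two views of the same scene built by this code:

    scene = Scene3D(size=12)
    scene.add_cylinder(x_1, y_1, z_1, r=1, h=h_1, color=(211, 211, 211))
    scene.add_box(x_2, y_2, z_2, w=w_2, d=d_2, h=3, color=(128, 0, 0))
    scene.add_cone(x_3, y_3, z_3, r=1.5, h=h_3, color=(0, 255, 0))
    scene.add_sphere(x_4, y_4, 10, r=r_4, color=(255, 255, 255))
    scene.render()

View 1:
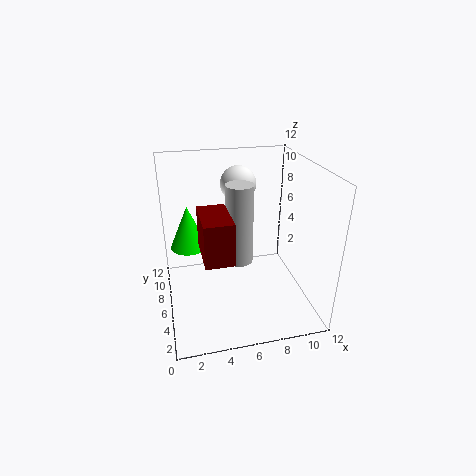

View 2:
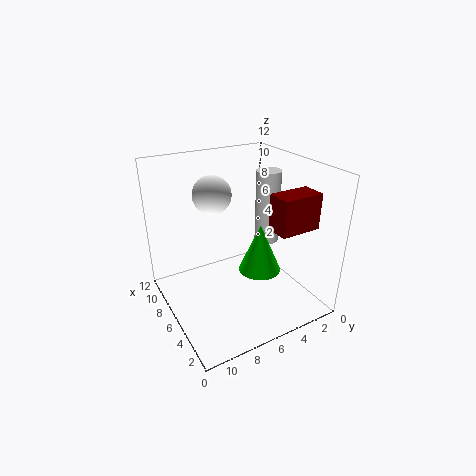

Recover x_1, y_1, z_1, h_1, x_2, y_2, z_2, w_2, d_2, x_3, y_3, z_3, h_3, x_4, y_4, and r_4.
x_1 = 5.5
y_1 = 3.5
z_1 = 5.5
h_1 = 6
x_2 = 2.5
y_2 = 0.5
z_2 = 7
w_2 = 2
d_2 = 3.5
x_3 = 2
y_3 = 6.5
z_3 = 5.5
h_3 = 3.5
x_4 = 6.5
y_4 = 8
r_4 = 1.5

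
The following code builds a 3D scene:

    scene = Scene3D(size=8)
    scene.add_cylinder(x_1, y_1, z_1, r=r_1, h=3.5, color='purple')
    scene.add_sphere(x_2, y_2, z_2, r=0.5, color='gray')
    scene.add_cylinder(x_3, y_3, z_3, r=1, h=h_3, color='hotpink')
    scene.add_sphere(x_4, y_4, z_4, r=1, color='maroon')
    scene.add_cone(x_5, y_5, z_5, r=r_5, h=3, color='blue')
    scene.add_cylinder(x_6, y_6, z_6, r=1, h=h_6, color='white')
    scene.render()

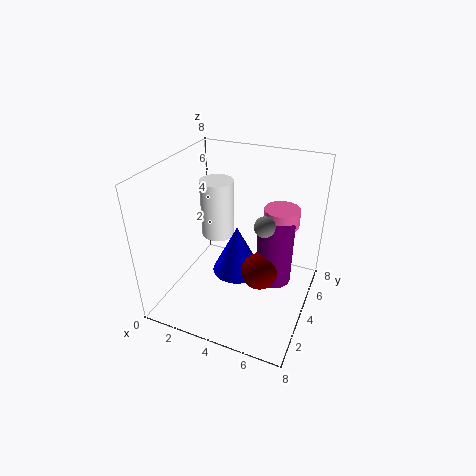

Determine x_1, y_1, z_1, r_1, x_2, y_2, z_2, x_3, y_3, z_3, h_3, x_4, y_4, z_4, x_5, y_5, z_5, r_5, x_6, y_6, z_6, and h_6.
x_1 = 6
y_1 = 4.5
z_1 = 1.5
r_1 = 1
x_2 = 6
y_2 = 2.5
z_2 = 6
x_3 = 6
y_3 = 5.5
z_3 = 4.5
h_3 = 1
x_4 = 5.5
y_4 = 3.5
z_4 = 2.5
x_5 = 3.5
y_5 = 5
z_5 = 1
r_5 = 1.5
x_6 = 2
y_6 = 5.5
z_6 = 3
h_6 = 3.5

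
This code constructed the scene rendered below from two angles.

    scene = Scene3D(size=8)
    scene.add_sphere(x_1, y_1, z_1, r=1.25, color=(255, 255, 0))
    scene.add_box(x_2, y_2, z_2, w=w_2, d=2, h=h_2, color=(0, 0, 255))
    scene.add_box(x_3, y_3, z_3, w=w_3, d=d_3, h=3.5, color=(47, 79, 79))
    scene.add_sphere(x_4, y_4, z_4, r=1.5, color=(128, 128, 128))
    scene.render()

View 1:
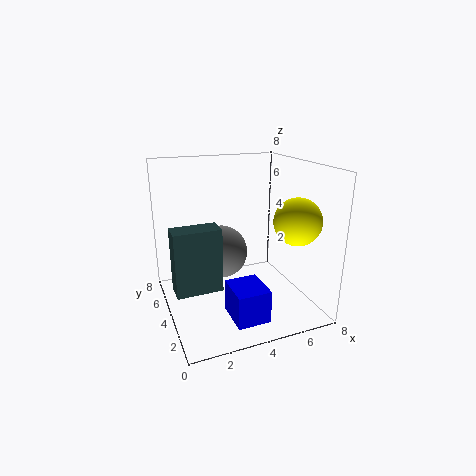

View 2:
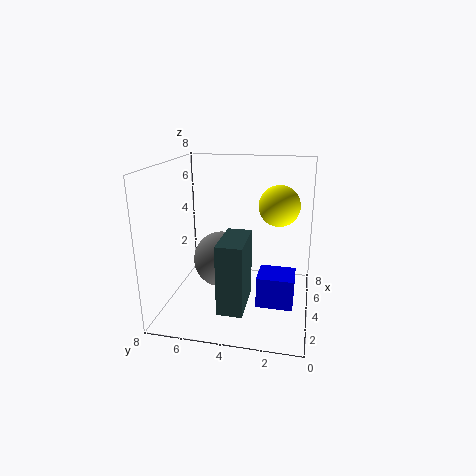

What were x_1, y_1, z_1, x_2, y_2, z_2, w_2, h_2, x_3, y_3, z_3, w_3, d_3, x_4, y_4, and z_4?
x_1 = 6.5
y_1 = 2
z_1 = 5.25
x_2 = 2.75
y_2 = 0.75
z_2 = 0.5
w_2 = 1.75
h_2 = 1.75
x_3 = 0.25
y_3 = 3
z_3 = 1.5
w_3 = 2.5
d_3 = 1.25
x_4 = 3.25
y_4 = 4.75
z_4 = 3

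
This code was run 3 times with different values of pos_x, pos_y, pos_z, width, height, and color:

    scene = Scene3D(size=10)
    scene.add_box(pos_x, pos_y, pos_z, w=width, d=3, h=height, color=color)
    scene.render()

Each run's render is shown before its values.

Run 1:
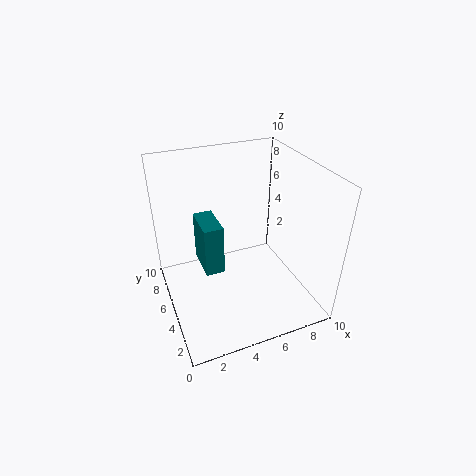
pos_x = 3; pos_y = 6.5; pos_z = 1; width = 1.5; height = 4; color = 'teal'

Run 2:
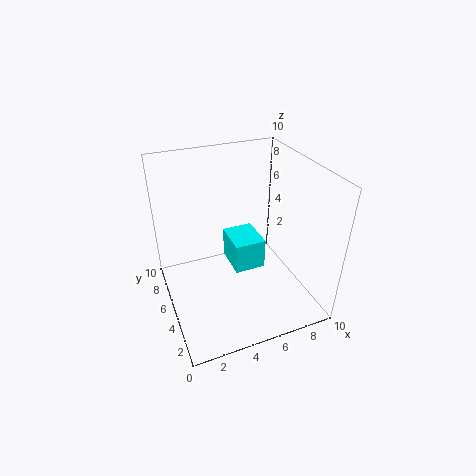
pos_x = 5.5; pos_y = 6.5; pos_z = 0.5; width = 2.5; height = 2.5; color = 'cyan'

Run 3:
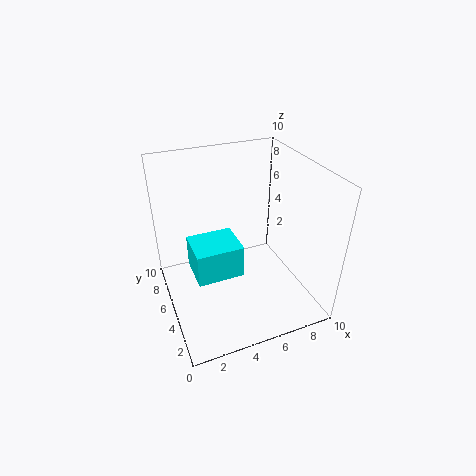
pos_x = 2; pos_y = 5; pos_z = 1.5; width = 3.5; height = 2.5; color = 'cyan'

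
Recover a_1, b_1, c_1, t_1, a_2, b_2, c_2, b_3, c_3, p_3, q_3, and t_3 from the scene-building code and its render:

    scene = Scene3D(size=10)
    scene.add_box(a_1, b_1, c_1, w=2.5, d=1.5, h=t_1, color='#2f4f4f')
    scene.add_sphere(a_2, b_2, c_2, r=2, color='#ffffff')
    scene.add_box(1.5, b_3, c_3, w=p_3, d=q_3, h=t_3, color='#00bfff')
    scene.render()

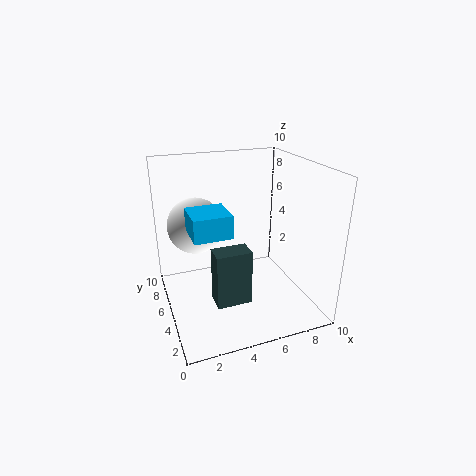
a_1 = 3, b_1 = 3.5, c_1 = 0.5, t_1 = 4, a_2 = 2.5, b_2 = 7, c_2 = 5.5, b_3 = 3, c_3 = 6, p_3 = 2.5, q_3 = 2.5, t_3 = 1.5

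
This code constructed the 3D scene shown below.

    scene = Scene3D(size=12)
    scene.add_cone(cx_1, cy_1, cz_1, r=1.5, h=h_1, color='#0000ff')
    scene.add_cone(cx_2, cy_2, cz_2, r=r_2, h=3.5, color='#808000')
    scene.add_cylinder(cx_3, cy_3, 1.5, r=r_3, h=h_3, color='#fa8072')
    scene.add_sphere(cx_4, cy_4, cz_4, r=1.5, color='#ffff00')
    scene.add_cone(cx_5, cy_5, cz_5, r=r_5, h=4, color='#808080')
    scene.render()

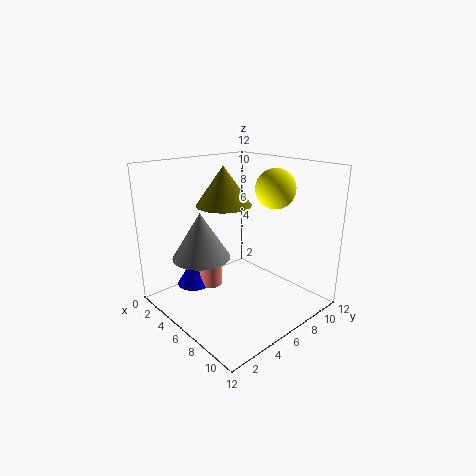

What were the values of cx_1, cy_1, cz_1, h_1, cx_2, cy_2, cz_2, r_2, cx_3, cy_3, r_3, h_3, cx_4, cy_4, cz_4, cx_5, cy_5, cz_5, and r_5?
cx_1 = 3; cy_1 = 3.5; cz_1 = 1.5; h_1 = 2.5; cx_2 = 3; cy_2 = 7; cz_2 = 8; r_2 = 2.5; cx_3 = 4; cy_3 = 4.5; r_3 = 1; h_3 = 2.5; cx_4 = 9; cy_4 = 7; cz_4 = 10.5; cx_5 = 3.5; cy_5 = 4; cz_5 = 4; r_5 = 2.5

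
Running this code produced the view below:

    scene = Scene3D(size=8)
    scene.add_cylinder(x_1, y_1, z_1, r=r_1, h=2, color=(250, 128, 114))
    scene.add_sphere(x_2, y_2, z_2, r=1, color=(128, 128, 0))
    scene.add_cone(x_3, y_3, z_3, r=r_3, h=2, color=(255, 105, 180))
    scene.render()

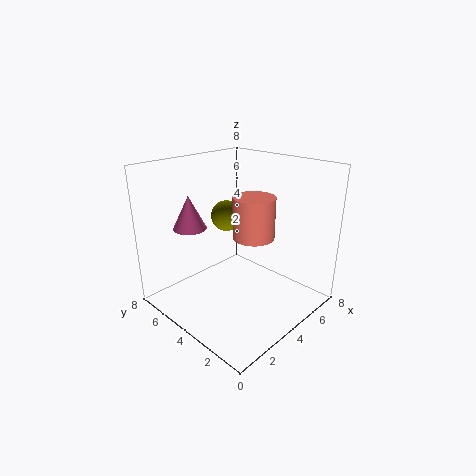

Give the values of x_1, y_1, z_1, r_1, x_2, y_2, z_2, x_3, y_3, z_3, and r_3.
x_1 = 3
y_1 = 2
z_1 = 5
r_1 = 1
x_2 = 6
y_2 = 7
z_2 = 4
x_3 = 3
y_3 = 7
z_3 = 4
r_3 = 1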